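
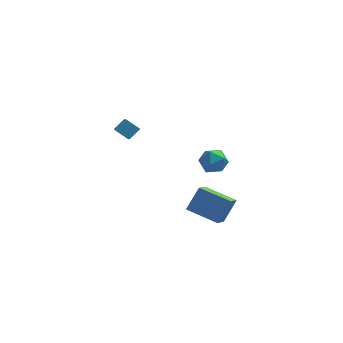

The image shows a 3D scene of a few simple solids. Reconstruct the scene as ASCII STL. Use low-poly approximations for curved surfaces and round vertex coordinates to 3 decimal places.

solid 
facet normal 0.389 0.074 0.918
outer loop
vertex 1.449 2.188 0.006
vertex 0.857 1.501 0.312
vertex 1.719 1.271 -0.035
endloop
endfacet
facet normal 0.875 0.239 0.421
outer loop
vertex 1.449 2.188 0.006
vertex 1.719 1.271 -0.035
vertex 1.91 1.859 -0.765
endloop
endfacet
facet normal 0.621 0.783 0.037
outer loop
vertex 1.449 2.188 0.006
vertex 1.91 1.859 -0.765
vertex 1.167 2.453 -0.869
endloop
endfacet
facet normal -0.023 0.955 0.296
outer loop
vertex 1.449 2.188 0.006
vertex 1.167 2.453 -0.869
vertex 0.516 2.231 -0.204
endloop
endfacet
facet normal -0.165 0.517 0.840
outer loop
vertex 1.449 2.188 0.006
vertex 0.516 2.231 -0.204
vertex 0.857 1.501 0.312
endloop
endfacet
facet normal 0.946 -0.323 -0.013
outer loop
vertex 1.91 1.859 -0.765
vertex 1.719 1.271 -0.035
vertex 1.604 0.969 -0.936
endloop
endfacet
facet normal 0.161 -0.591 0.791
outer loop
vertex 1.719 1.271 -0.035
vertex 0.857 1.501 0.312
vertex 0.953 0.747 -0.271
endloop
endfacet
facet normal -0.737 0.126 0.665
outer loop
vertex 0.857 1.501 0.312
vertex 0.516 2.231 -0.204
vertex 0.21 1.341 -0.375
endloop
endfacet
facet normal -0.505 0.836 -0.216
outer loop
vertex 0.516 2.231 -0.204
vertex 1.167 2.453 -0.869
vertex 0.401 1.929 -1.105
endloop
endfacet
facet normal 0.535 0.558 -0.634
outer loop
vertex 1.167 2.453 -0.869
vertex 1.91 1.859 -0.765
vertex 1.263 1.699 -1.452
endloop
endfacet
facet normal 0.023 -0.955 -0.296
outer loop
vertex 0.671 1.012 -1.146
vertex 1.604 0.969 -0.936
vertex 0.953 0.747 -0.271
endloop
endfacet
facet normal -0.621 -0.783 -0.037
outer loop
vertex 0.671 1.012 -1.146
vertex 0.953 0.747 -0.271
vertex 0.21 1.341 -0.375
endloop
endfacet
facet normal -0.875 -0.239 -0.421
outer loop
vertex 0.671 1.012 -1.146
vertex 0.21 1.341 -0.375
vertex 0.401 1.929 -1.105
endloop
endfacet
facet normal -0.389 -0.074 -0.918
outer loop
vertex 0.671 1.012 -1.146
vertex 0.401 1.929 -1.105
vertex 1.263 1.699 -1.452
endloop
endfacet
facet normal 0.165 -0.517 -0.840
outer loop
vertex 0.671 1.012 -1.146
vertex 1.263 1.699 -1.452
vertex 1.604 0.969 -0.936
endloop
endfacet
facet normal 0.505 -0.836 0.216
outer loop
vertex 0.953 0.747 -0.271
vertex 1.604 0.969 -0.936
vertex 1.719 1.271 -0.035
endloop
endfacet
facet normal -0.535 -0.558 0.634
outer loop
vertex 0.21 1.341 -0.375
vertex 0.953 0.747 -0.271
vertex 0.857 1.501 0.312
endloop
endfacet
facet normal -0.946 0.323 0.013
outer loop
vertex 0.401 1.929 -1.105
vertex 0.21 1.341 -0.375
vertex 0.516 2.231 -0.204
endloop
endfacet
facet normal -0.161 0.591 -0.791
outer loop
vertex 1.263 1.699 -1.452
vertex 0.401 1.929 -1.105
vertex 1.167 2.453 -0.869
endloop
endfacet
facet normal 0.737 -0.126 -0.665
outer loop
vertex 1.604 0.969 -0.936
vertex 1.263 1.699 -1.452
vertex 1.91 1.859 -0.765
endloop
endfacet
facet normal -0.393 -0.475 -0.787
outer loop
vertex 1.512 -0.771 -4.167
vertex -0.35 -0.084 -3.653
vertex 1.767 0.661 -5.158
endloop
endfacet
facet normal 0.908 -0.335 -0.250
outer loop
vertex 2.43 1.464 -3.827
vertex 1.512 -0.771 -4.167
vertex 1.767 0.661 -5.158
endloop
endfacet
facet normal -0.393 -0.475 -0.787
outer loop
vertex 1.767 0.661 -5.158
vertex -0.35 -0.084 -3.653
vertex -0.095 1.348 -4.644
endloop
endfacet
facet normal 0.145 0.814 -0.563
outer loop
vertex -0.095 1.348 -4.644
vertex 2.43 1.464 -3.827
vertex 1.767 0.661 -5.158
endloop
endfacet
facet normal -0.145 -0.814 0.563
outer loop
vertex 1.512 -0.771 -4.167
vertex 0.313 0.719 -2.322
vertex -0.35 -0.084 -3.653
endloop
endfacet
facet normal 0.908 -0.335 -0.250
outer loop
vertex 2.175 0.032 -2.836
vertex 1.512 -0.771 -4.167
vertex 2.43 1.464 -3.827
endloop
endfacet
facet normal -0.145 -0.814 0.563
outer loop
vertex 2.175 0.032 -2.836
vertex 0.313 0.719 -2.322
vertex 1.512 -0.771 -4.167
endloop
endfacet
facet normal -0.908 0.335 0.250
outer loop
vertex -0.35 -0.084 -3.653
vertex 0.313 0.719 -2.322
vertex -0.095 1.348 -4.644
endloop
endfacet
facet normal 0.145 0.814 -0.563
outer loop
vertex 0.568 2.151 -3.313
vertex 2.43 1.464 -3.827
vertex -0.095 1.348 -4.644
endloop
endfacet
facet normal -0.908 0.335 0.250
outer loop
vertex -0.095 1.348 -4.644
vertex 0.313 0.719 -2.322
vertex 0.568 2.151 -3.313
endloop
endfacet
facet normal 0.393 0.475 0.787
outer loop
vertex 0.568 2.151 -3.313
vertex 2.175 0.032 -2.836
vertex 2.43 1.464 -3.827
endloop
endfacet
facet normal 0.393 0.475 0.787
outer loop
vertex 0.313 0.719 -2.322
vertex 2.175 0.032 -2.836
vertex 0.568 2.151 -3.313
endloop
endfacet
facet normal -0.580 -0.564 -0.587
outer loop
vertex -3.34 -1.585 3.277
vertex -4.183 -1.334 3.869
vertex -3.554 -0.627 2.568
endloop
endfacet
facet normal 0.795 -0.236 -0.559
outer loop
vertex -3.037 -0.126 3.091
vertex -3.34 -1.585 3.277
vertex -3.554 -0.627 2.568
endloop
endfacet
facet normal -0.580 -0.564 -0.587
outer loop
vertex -3.554 -0.627 2.568
vertex -4.183 -1.334 3.869
vertex -4.396 -0.377 3.16
endloop
endfacet
facet normal -0.176 0.792 -0.585
outer loop
vertex -4.396 -0.377 3.16
vertex -3.037 -0.126 3.091
vertex -3.554 -0.627 2.568
endloop
endfacet
facet normal 0.175 -0.792 0.585
outer loop
vertex -3.34 -1.585 3.277
vertex -3.666 -0.833 4.392
vertex -4.183 -1.334 3.869
endloop
endfacet
facet normal 0.795 -0.236 -0.558
outer loop
vertex -2.824 -1.083 3.8
vertex -3.34 -1.585 3.277
vertex -3.037 -0.126 3.091
endloop
endfacet
facet normal 0.177 -0.791 0.585
outer loop
vertex -2.824 -1.083 3.8
vertex -3.666 -0.833 4.392
vertex -3.34 -1.585 3.277
endloop
endfacet
facet normal -0.795 0.237 0.559
outer loop
vertex -4.183 -1.334 3.869
vertex -3.666 -0.833 4.392
vertex -4.396 -0.377 3.16
endloop
endfacet
facet normal -0.176 0.791 -0.586
outer loop
vertex -3.88 0.125 3.683
vertex -3.037 -0.126 3.091
vertex -4.396 -0.377 3.16
endloop
endfacet
facet normal -0.795 0.236 0.558
outer loop
vertex -4.396 -0.377 3.16
vertex -3.666 -0.833 4.392
vertex -3.88 0.125 3.683
endloop
endfacet
facet normal 0.580 0.564 0.587
outer loop
vertex -3.88 0.125 3.683
vertex -2.824 -1.083 3.8
vertex -3.037 -0.126 3.091
endloop
endfacet
facet normal 0.580 0.564 0.587
outer loop
vertex -3.666 -0.833 4.392
vertex -2.824 -1.083 3.8
vertex -3.88 0.125 3.683
endloop
endfacet

endsolid


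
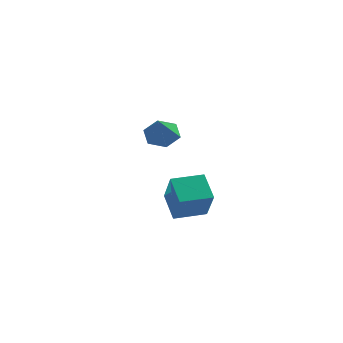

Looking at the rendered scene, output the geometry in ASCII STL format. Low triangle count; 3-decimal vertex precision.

solid 
facet normal -0.551 0.574 0.606
outer loop
vertex -0.529 -4.049 2.653
vertex 0.799 -2.867 2.74
vertex -1.346 -3.005 0.923
endloop
endfacet
facet normal -0.746 -0.664 -0.048
outer loop
vertex -0.399 -3.993 -0.12
vertex -0.529 -4.049 2.653
vertex -1.346 -3.005 0.923
endloop
endfacet
facet normal -0.550 0.575 0.606
outer loop
vertex -1.346 -3.005 0.923
vertex 0.799 -2.867 2.74
vertex -0.017 -1.823 1.009
endloop
endfacet
facet normal -0.375 0.479 -0.794
outer loop
vertex -0.017 -1.823 1.009
vertex -0.399 -3.993 -0.12
vertex -1.346 -3.005 0.923
endloop
endfacet
facet normal 0.374 -0.479 0.794
outer loop
vertex -0.529 -4.049 2.653
vertex 1.746 -3.855 1.697
vertex 0.799 -2.867 2.74
endloop
endfacet
facet normal -0.746 -0.664 -0.048
outer loop
vertex 0.417 -5.037 1.611
vertex -0.529 -4.049 2.653
vertex -0.399 -3.993 -0.12
endloop
endfacet
facet normal 0.374 -0.479 0.794
outer loop
vertex 0.417 -5.037 1.611
vertex 1.746 -3.855 1.697
vertex -0.529 -4.049 2.653
endloop
endfacet
facet normal 0.746 0.664 0.049
outer loop
vertex 0.799 -2.867 2.74
vertex 1.746 -3.855 1.697
vertex -0.017 -1.823 1.009
endloop
endfacet
facet normal -0.374 0.479 -0.794
outer loop
vertex 0.929 -2.811 -0.033
vertex -0.399 -3.993 -0.12
vertex -0.017 -1.823 1.009
endloop
endfacet
facet normal 0.746 0.664 0.048
outer loop
vertex -0.017 -1.823 1.009
vertex 1.746 -3.855 1.697
vertex 0.929 -2.811 -0.033
endloop
endfacet
facet normal 0.551 -0.574 -0.606
outer loop
vertex 0.929 -2.811 -0.033
vertex 0.417 -5.037 1.611
vertex -0.399 -3.993 -0.12
endloop
endfacet
facet normal 0.550 -0.574 -0.606
outer loop
vertex 1.746 -3.855 1.697
vertex 0.417 -5.037 1.611
vertex 0.929 -2.811 -0.033
endloop
endfacet
facet normal -0.224 0.672 -0.706
outer loop
vertex -3.624 2.33 2.084
vertex -4.144 2.902 2.794
vertex -3.121 3.072 2.631
endloop
endfacet
facet normal 0.865 -0.480 -0.145
outer loop
vertex -3.624 2.33 2.084
vertex -3.121 3.072 2.631
vertex -3.696 1.558 4.206
endloop
endfacet
facet normal -0.224 0.672 -0.706
outer loop
vertex -3.121 3.072 2.631
vertex -4.144 2.902 2.794
vertex -3.641 3.644 3.341
endloop
endfacet
facet normal 0.857 0.178 0.484
outer loop
vertex -3.121 3.072 2.631
vertex -3.641 3.644 3.341
vertex -3.696 1.558 4.206
endloop
endfacet
facet normal -0.225 0.672 -0.705
outer loop
vertex -3.641 3.644 3.341
vertex -4.144 2.902 2.794
vertex -4.665 3.474 3.505
endloop
endfacet
facet normal 0.084 0.380 0.921
outer loop
vertex -3.641 3.644 3.341
vertex -4.665 3.474 3.505
vertex -3.696 1.558 4.206
endloop
endfacet
facet normal -0.225 0.672 -0.705
outer loop
vertex -4.665 3.474 3.505
vertex -4.144 2.902 2.794
vertex -5.168 2.732 2.958
endloop
endfacet
facet normal -0.680 -0.077 0.729
outer loop
vertex -4.665 3.474 3.505
vertex -5.168 2.732 2.958
vertex -3.696 1.558 4.206
endloop
endfacet
facet normal -0.225 0.672 -0.706
outer loop
vertex -5.168 2.732 2.958
vertex -4.144 2.902 2.794
vertex -4.647 2.16 2.248
endloop
endfacet
facet normal -0.671 -0.735 0.100
outer loop
vertex -5.168 2.732 2.958
vertex -4.647 2.16 2.248
vertex -3.696 1.558 4.206
endloop
endfacet
facet normal -0.225 0.672 -0.706
outer loop
vertex -4.647 2.16 2.248
vertex -4.144 2.902 2.794
vertex -3.624 2.33 2.084
endloop
endfacet
facet normal 0.102 -0.936 -0.337
outer loop
vertex -4.647 2.16 2.248
vertex -3.624 2.33 2.084
vertex -3.696 1.558 4.206
endloop
endfacet

endsolid


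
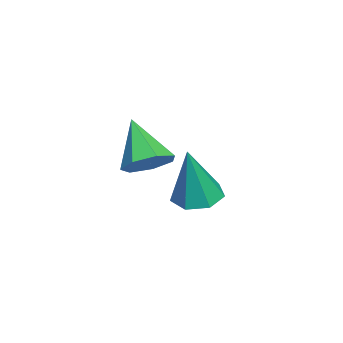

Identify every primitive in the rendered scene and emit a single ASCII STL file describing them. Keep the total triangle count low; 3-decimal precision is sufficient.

solid 
facet normal 0.577 0.381 -0.723
outer loop
vertex 3.431 2.071 3.548
vertex 2.932 1.751 2.981
vertex 2.894 2.488 3.339
endloop
endfacet
facet normal 0.062 0.510 0.858
outer loop
vertex 3.431 2.071 3.548
vertex 2.894 2.488 3.339
vertex 1.928 1.089 4.239
endloop
endfacet
facet normal 0.576 0.381 -0.723
outer loop
vertex 2.894 2.488 3.339
vertex 2.932 1.751 2.981
vertex 2.385 2.351 2.861
endloop
endfacet
facet normal -0.589 0.684 0.431
outer loop
vertex 2.894 2.488 3.339
vertex 2.385 2.351 2.861
vertex 1.928 1.089 4.239
endloop
endfacet
facet normal 0.577 0.381 -0.723
outer loop
vertex 2.385 2.351 2.861
vertex 2.932 1.751 2.981
vertex 2.288 1.762 2.473
endloop
endfacet
facet normal -0.967 0.231 -0.109
outer loop
vertex 2.385 2.351 2.861
vertex 2.288 1.762 2.473
vertex 1.928 1.089 4.239
endloop
endfacet
facet normal 0.577 0.381 -0.723
outer loop
vertex 2.288 1.762 2.473
vertex 2.932 1.751 2.981
vertex 2.676 1.165 2.468
endloop
endfacet
facet normal -0.786 -0.508 -0.354
outer loop
vertex 2.288 1.762 2.473
vertex 2.676 1.165 2.468
vertex 1.928 1.089 4.239
endloop
endfacet
facet normal 0.577 0.381 -0.723
outer loop
vertex 2.676 1.165 2.468
vertex 2.932 1.751 2.981
vertex 3.256 1.01 2.849
endloop
endfacet
facet normal -0.183 -0.976 -0.119
outer loop
vertex 2.676 1.165 2.468
vertex 3.256 1.01 2.849
vertex 1.928 1.089 4.239
endloop
endfacet
facet normal 0.577 0.381 -0.722
outer loop
vertex 3.256 1.01 2.849
vertex 2.932 1.751 2.981
vertex 3.592 1.413 3.33
endloop
endfacet
facet normal 0.388 -0.822 0.417
outer loop
vertex 3.256 1.01 2.849
vertex 3.592 1.413 3.33
vertex 1.928 1.089 4.239
endloop
endfacet
facet normal 0.577 0.381 -0.723
outer loop
vertex 3.592 1.413 3.33
vertex 2.932 1.751 2.981
vertex 3.431 2.071 3.548
endloop
endfacet
facet normal 0.497 -0.161 0.853
outer loop
vertex 3.592 1.413 3.33
vertex 3.431 2.071 3.548
vertex 1.928 1.089 4.239
endloop
endfacet
facet normal -0.270 0.101 -0.958
outer loop
vertex 0.327 2.389 -0.138
vertex -0.447 2.642 0.107
vertex 0.244 3.115 -0.038
endloop
endfacet
facet normal 0.992 0.103 0.075
outer loop
vertex 0.327 2.389 -0.138
vertex 0.244 3.115 -0.038
vertex 0.147 2.418 2.213
endloop
endfacet
facet normal -0.270 0.101 -0.958
outer loop
vertex 0.244 3.115 -0.038
vertex -0.447 2.642 0.107
vertex -0.359 3.485 0.171
endloop
endfacet
facet normal 0.569 0.778 0.265
outer loop
vertex 0.244 3.115 -0.038
vertex -0.359 3.485 0.171
vertex 0.147 2.418 2.213
endloop
endfacet
facet normal -0.271 0.101 -0.957
outer loop
vertex -0.359 3.485 0.171
vertex -0.447 2.642 0.107
vertex -1.028 3.219 0.332
endloop
endfacet
facet normal -0.216 0.842 0.494
outer loop
vertex -0.359 3.485 0.171
vertex -1.028 3.219 0.332
vertex 0.147 2.418 2.213
endloop
endfacet
facet normal -0.270 0.102 -0.958
outer loop
vertex -1.028 3.219 0.332
vertex -0.447 2.642 0.107
vertex -1.26 2.519 0.323
endloop
endfacet
facet normal -0.771 0.248 0.587
outer loop
vertex -1.028 3.219 0.332
vertex -1.26 2.519 0.323
vertex 0.147 2.418 2.213
endloop
endfacet
facet normal -0.270 0.102 -0.958
outer loop
vertex -1.26 2.519 0.323
vertex -0.447 2.642 0.107
vertex -0.879 1.911 0.151
endloop
endfacet
facet normal -0.679 -0.560 0.475
outer loop
vertex -1.26 2.519 0.323
vertex -0.879 1.911 0.151
vertex 0.147 2.418 2.213
endloop
endfacet
facet normal -0.269 0.102 -0.958
outer loop
vertex -0.879 1.911 0.151
vertex -0.447 2.642 0.107
vertex -0.172 1.853 -0.054
endloop
endfacet
facet normal -0.009 -0.970 0.243
outer loop
vertex -0.879 1.911 0.151
vertex -0.172 1.853 -0.054
vertex 0.147 2.418 2.213
endloop
endfacet
facet normal -0.270 0.101 -0.958
outer loop
vertex -0.172 1.853 -0.054
vertex -0.447 2.642 0.107
vertex 0.327 2.389 -0.138
endloop
endfacet
facet normal 0.735 -0.675 0.065
outer loop
vertex -0.172 1.853 -0.054
vertex 0.327 2.389 -0.138
vertex 0.147 2.418 2.213
endloop
endfacet

endsolid


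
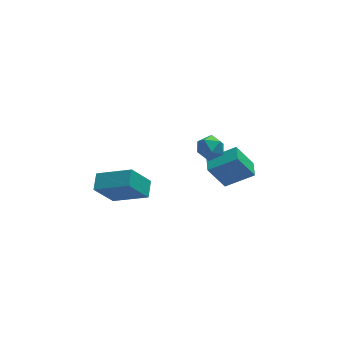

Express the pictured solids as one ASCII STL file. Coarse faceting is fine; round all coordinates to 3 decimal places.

solid 
facet normal -0.854 0.193 0.482
outer loop
vertex 2.234 -1.188 2.519
vertex 2.589 -0.954 3.054
vertex 2.404 -0.527 2.555
endloop
endfacet
facet normal -0.941 0.254 -0.223
outer loop
vertex 2.234 -1.188 2.519
vertex 2.404 -0.527 2.555
vertex 2.454 -0.862 1.961
endloop
endfacet
facet normal -0.768 -0.372 -0.520
outer loop
vertex 2.234 -1.188 2.519
vertex 2.454 -0.862 1.961
vertex 2.671 -1.496 2.094
endloop
endfacet
facet normal -0.575 -0.818 0.002
outer loop
vertex 2.234 -1.188 2.519
vertex 2.671 -1.496 2.094
vertex 2.754 -1.553 2.77
endloop
endfacet
facet normal -0.628 -0.468 0.622
outer loop
vertex 2.234 -1.188 2.519
vertex 2.754 -1.553 2.77
vertex 2.589 -0.954 3.054
endloop
endfacet
facet normal -0.482 0.745 -0.461
outer loop
vertex 2.454 -0.862 1.961
vertex 2.404 -0.527 2.555
vertex 2.946 -0.427 2.15
endloop
endfacet
facet normal -0.340 0.649 0.681
outer loop
vertex 2.404 -0.527 2.555
vertex 2.589 -0.954 3.054
vertex 3.029 -0.484 2.826
endloop
endfacet
facet normal 0.026 -0.423 0.906
outer loop
vertex 2.589 -0.954 3.054
vertex 2.754 -1.553 2.77
vertex 3.246 -1.118 2.959
endloop
endfacet
facet normal 0.110 -0.989 -0.097
outer loop
vertex 2.754 -1.553 2.77
vertex 2.671 -1.496 2.094
vertex 3.296 -1.453 2.365
endloop
endfacet
facet normal -0.203 -0.267 -0.942
outer loop
vertex 2.671 -1.496 2.094
vertex 2.454 -0.862 1.961
vertex 3.111 -1.026 1.866
endloop
endfacet
facet normal 0.575 0.818 -0.002
outer loop
vertex 3.466 -0.792 2.401
vertex 2.946 -0.427 2.15
vertex 3.029 -0.484 2.826
endloop
endfacet
facet normal 0.768 0.372 0.520
outer loop
vertex 3.466 -0.792 2.401
vertex 3.029 -0.484 2.826
vertex 3.246 -1.118 2.959
endloop
endfacet
facet normal 0.941 -0.254 0.223
outer loop
vertex 3.466 -0.792 2.401
vertex 3.246 -1.118 2.959
vertex 3.296 -1.453 2.365
endloop
endfacet
facet normal 0.854 -0.193 -0.482
outer loop
vertex 3.466 -0.792 2.401
vertex 3.296 -1.453 2.365
vertex 3.111 -1.026 1.866
endloop
endfacet
facet normal 0.628 0.468 -0.622
outer loop
vertex 3.466 -0.792 2.401
vertex 3.111 -1.026 1.866
vertex 2.946 -0.427 2.15
endloop
endfacet
facet normal -0.110 0.989 0.097
outer loop
vertex 3.029 -0.484 2.826
vertex 2.946 -0.427 2.15
vertex 2.404 -0.527 2.555
endloop
endfacet
facet normal 0.203 0.267 0.942
outer loop
vertex 3.246 -1.118 2.959
vertex 3.029 -0.484 2.826
vertex 2.589 -0.954 3.054
endloop
endfacet
facet normal 0.482 -0.745 0.461
outer loop
vertex 3.296 -1.453 2.365
vertex 3.246 -1.118 2.959
vertex 2.754 -1.553 2.77
endloop
endfacet
facet normal 0.340 -0.649 -0.681
outer loop
vertex 3.111 -1.026 1.866
vertex 3.296 -1.453 2.365
vertex 2.671 -1.496 2.094
endloop
endfacet
facet normal -0.026 0.423 -0.906
outer loop
vertex 2.946 -0.427 2.15
vertex 3.111 -1.026 1.866
vertex 2.454 -0.862 1.961
endloop
endfacet
facet normal -0.515 0.092 0.853
outer loop
vertex 4.155 -0.612 0.966
vertex 4.305 0.184 0.971
vertex 2.899 -0.37 0.182
endloop
endfacet
facet normal -0.185 -0.983 -0.007
outer loop
vertex 3.655 -0.504 -1.071
vertex 4.155 -0.612 0.966
vertex 2.899 -0.37 0.182
endloop
endfacet
facet normal -0.514 0.090 0.853
outer loop
vertex 2.899 -0.37 0.182
vertex 4.305 0.184 0.971
vertex 3.049 0.426 0.188
endloop
endfacet
facet normal -0.837 0.162 -0.522
outer loop
vertex 3.049 0.426 0.188
vertex 3.655 -0.504 -1.071
vertex 2.899 -0.37 0.182
endloop
endfacet
facet normal 0.837 -0.161 0.522
outer loop
vertex 4.155 -0.612 0.966
vertex 5.061 0.05 -0.282
vertex 4.305 0.184 0.971
endloop
endfacet
facet normal -0.185 -0.983 -0.007
outer loop
vertex 4.911 -0.746 -0.288
vertex 4.155 -0.612 0.966
vertex 3.655 -0.504 -1.071
endloop
endfacet
facet normal 0.837 -0.162 0.522
outer loop
vertex 4.911 -0.746 -0.288
vertex 5.061 0.05 -0.282
vertex 4.155 -0.612 0.966
endloop
endfacet
facet normal 0.185 0.983 0.007
outer loop
vertex 4.305 0.184 0.971
vertex 5.061 0.05 -0.282
vertex 3.049 0.426 0.188
endloop
endfacet
facet normal -0.838 0.161 -0.522
outer loop
vertex 3.805 0.292 -1.066
vertex 3.655 -0.504 -1.071
vertex 3.049 0.426 0.188
endloop
endfacet
facet normal 0.185 0.983 0.007
outer loop
vertex 3.049 0.426 0.188
vertex 5.061 0.05 -0.282
vertex 3.805 0.292 -1.066
endloop
endfacet
facet normal 0.514 -0.092 -0.853
outer loop
vertex 3.805 0.292 -1.066
vertex 4.911 -0.746 -0.288
vertex 3.655 -0.504 -1.071
endloop
endfacet
facet normal 0.515 -0.091 -0.853
outer loop
vertex 5.061 0.05 -0.282
vertex 4.911 -0.746 -0.288
vertex 3.805 0.292 -1.066
endloop
endfacet
facet normal -0.558 -0.125 0.820
outer loop
vertex -0.428 -0.424 1.093
vertex -1.817 0.398 0.274
vertex -0.703 -1.191 0.789
endloop
endfacet
facet normal 0.767 -0.455 0.453
outer loop
vertex 0.157 -0.998 -0.474
vertex -0.428 -0.424 1.093
vertex -0.703 -1.191 0.789
endloop
endfacet
facet normal -0.558 -0.125 0.820
outer loop
vertex -0.703 -1.191 0.789
vertex -1.817 0.398 0.274
vertex -2.092 -0.369 -0.03
endloop
endfacet
facet normal -0.316 -0.882 -0.350
outer loop
vertex -2.092 -0.369 -0.03
vertex 0.157 -0.998 -0.474
vertex -0.703 -1.191 0.789
endloop
endfacet
facet normal 0.316 0.882 0.350
outer loop
vertex -0.428 -0.424 1.093
vertex -0.957 0.591 -0.989
vertex -1.817 0.398 0.274
endloop
endfacet
facet normal 0.767 -0.455 0.453
outer loop
vertex 0.432 -0.231 -0.17
vertex -0.428 -0.424 1.093
vertex 0.157 -0.998 -0.474
endloop
endfacet
facet normal 0.316 0.882 0.350
outer loop
vertex 0.432 -0.231 -0.17
vertex -0.957 0.591 -0.989
vertex -0.428 -0.424 1.093
endloop
endfacet
facet normal -0.767 0.455 -0.453
outer loop
vertex -1.817 0.398 0.274
vertex -0.957 0.591 -0.989
vertex -2.092 -0.369 -0.03
endloop
endfacet
facet normal -0.316 -0.882 -0.350
outer loop
vertex -1.232 -0.176 -1.293
vertex 0.157 -0.998 -0.474
vertex -2.092 -0.369 -0.03
endloop
endfacet
facet normal -0.767 0.455 -0.453
outer loop
vertex -2.092 -0.369 -0.03
vertex -0.957 0.591 -0.989
vertex -1.232 -0.176 -1.293
endloop
endfacet
facet normal 0.558 0.125 -0.820
outer loop
vertex -1.232 -0.176 -1.293
vertex 0.432 -0.231 -0.17
vertex 0.157 -0.998 -0.474
endloop
endfacet
facet normal 0.558 0.125 -0.820
outer loop
vertex -0.957 0.591 -0.989
vertex 0.432 -0.231 -0.17
vertex -1.232 -0.176 -1.293
endloop
endfacet

endsolid


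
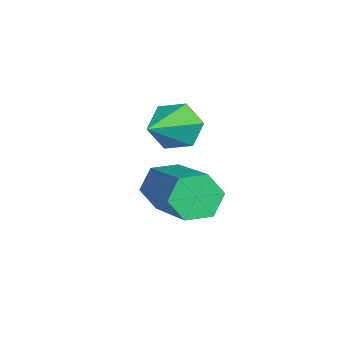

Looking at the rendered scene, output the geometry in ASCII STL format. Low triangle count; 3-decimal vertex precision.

solid 
facet normal -0.895 -0.061 -0.442
outer loop
vertex -1.629 -3.155 -4.401
vertex -1.906 -2.806 -3.888
vertex -1.661 -2.476 -4.43
endloop
endfacet
facet normal 0.444 -0.017 -0.896
outer loop
vertex -1.629 -3.155 -4.401
vertex -1.661 -2.476 -4.43
vertex 0.304 -3.024 -3.445
endloop
endfacet
facet normal 0.444 -0.017 -0.896
outer loop
vertex 0.304 -3.024 -3.445
vertex -1.661 -2.476 -4.43
vertex 0.272 -2.345 -3.474
endloop
endfacet
facet normal 0.894 0.061 0.443
outer loop
vertex 0.304 -3.024 -3.445
vertex 0.272 -2.345 -3.474
vertex 0.026 -2.674 -2.932
endloop
endfacet
facet normal -0.895 -0.061 -0.442
outer loop
vertex -1.661 -2.476 -4.43
vertex -1.906 -2.806 -3.888
vertex -1.938 -2.127 -3.917
endloop
endfacet
facet normal 0.181 0.856 -0.484
outer loop
vertex -1.661 -2.476 -4.43
vertex -1.938 -2.127 -3.917
vertex 0.272 -2.345 -3.474
endloop
endfacet
facet normal 0.181 0.856 -0.484
outer loop
vertex 0.272 -2.345 -3.474
vertex -1.938 -2.127 -3.917
vertex -0.005 -1.996 -2.961
endloop
endfacet
facet normal 0.895 0.060 0.442
outer loop
vertex 0.272 -2.345 -3.474
vertex -0.005 -1.996 -2.961
vertex 0.026 -2.674 -2.932
endloop
endfacet
facet normal -0.894 -0.061 -0.443
outer loop
vertex -1.938 -2.127 -3.917
vertex -1.906 -2.806 -3.888
vertex -2.184 -2.456 -3.375
endloop
endfacet
facet normal -0.262 0.873 0.411
outer loop
vertex -1.938 -2.127 -3.917
vertex -2.184 -2.456 -3.375
vertex -0.005 -1.996 -2.961
endloop
endfacet
facet normal -0.262 0.873 0.411
outer loop
vertex -0.005 -1.996 -2.961
vertex -2.184 -2.456 -3.375
vertex -0.251 -2.325 -2.419
endloop
endfacet
facet normal 0.895 0.060 0.442
outer loop
vertex -0.005 -1.996 -2.961
vertex -0.251 -2.325 -2.419
vertex 0.026 -2.674 -2.932
endloop
endfacet
facet normal -0.894 -0.061 -0.443
outer loop
vertex -2.184 -2.456 -3.375
vertex -1.906 -2.806 -3.888
vertex -2.152 -3.135 -3.346
endloop
endfacet
facet normal -0.444 0.017 0.896
outer loop
vertex -2.184 -2.456 -3.375
vertex -2.152 -3.135 -3.346
vertex -0.251 -2.325 -2.419
endloop
endfacet
facet normal -0.444 0.017 0.896
outer loop
vertex -0.251 -2.325 -2.419
vertex -2.152 -3.135 -3.346
vertex -0.219 -3.004 -2.39
endloop
endfacet
facet normal 0.895 0.061 0.442
outer loop
vertex -0.251 -2.325 -2.419
vertex -0.219 -3.004 -2.39
vertex 0.026 -2.674 -2.932
endloop
endfacet
facet normal -0.895 -0.060 -0.442
outer loop
vertex -2.152 -3.135 -3.346
vertex -1.906 -2.806 -3.888
vertex -1.875 -3.484 -3.859
endloop
endfacet
facet normal -0.181 -0.856 0.484
outer loop
vertex -2.152 -3.135 -3.346
vertex -1.875 -3.484 -3.859
vertex -0.219 -3.004 -2.39
endloop
endfacet
facet normal -0.181 -0.856 0.484
outer loop
vertex -0.219 -3.004 -2.39
vertex -1.875 -3.484 -3.859
vertex 0.058 -3.353 -2.903
endloop
endfacet
facet normal 0.895 0.061 0.442
outer loop
vertex -0.219 -3.004 -2.39
vertex 0.058 -3.353 -2.903
vertex 0.026 -2.674 -2.932
endloop
endfacet
facet normal -0.895 -0.060 -0.442
outer loop
vertex -1.875 -3.484 -3.859
vertex -1.906 -2.806 -3.888
vertex -1.629 -3.155 -4.401
endloop
endfacet
facet normal 0.262 -0.873 -0.411
outer loop
vertex -1.875 -3.484 -3.859
vertex -1.629 -3.155 -4.401
vertex 0.058 -3.353 -2.903
endloop
endfacet
facet normal 0.262 -0.873 -0.411
outer loop
vertex 0.058 -3.353 -2.903
vertex -1.629 -3.155 -4.401
vertex 0.304 -3.024 -3.445
endloop
endfacet
facet normal 0.894 0.061 0.443
outer loop
vertex 0.058 -3.353 -2.903
vertex 0.304 -3.024 -3.445
vertex 0.026 -2.674 -2.932
endloop
endfacet
facet normal -0.699 0.518 -0.493
outer loop
vertex -1.156 -2.406 -2.045
vertex -1.644 -2.682 -1.643
vertex -1.337 -2.092 -1.458
endloop
endfacet
facet normal 0.834 0.550 -0.037
outer loop
vertex -1.156 -2.406 -2.045
vertex -1.337 -2.092 -1.458
vertex -0.216 -3.738 -0.637
endloop
endfacet
facet normal -0.699 0.518 -0.492
outer loop
vertex -1.337 -2.092 -1.458
vertex -1.644 -2.682 -1.643
vertex -1.825 -2.368 -1.055
endloop
endfacet
facet normal 0.297 0.581 0.758
outer loop
vertex -1.337 -2.092 -1.458
vertex -1.825 -2.368 -1.055
vertex -0.216 -3.738 -0.637
endloop
endfacet
facet normal -0.700 0.517 -0.492
outer loop
vertex -1.825 -2.368 -1.055
vertex -1.644 -2.682 -1.643
vertex -2.131 -2.958 -1.24
endloop
endfacet
facet normal -0.341 -0.116 0.933
outer loop
vertex -1.825 -2.368 -1.055
vertex -2.131 -2.958 -1.24
vertex -0.216 -3.738 -0.637
endloop
endfacet
facet normal -0.700 0.517 -0.492
outer loop
vertex -2.131 -2.958 -1.24
vertex -1.644 -2.682 -1.643
vertex -1.95 -3.272 -1.827
endloop
endfacet
facet normal -0.441 -0.841 0.314
outer loop
vertex -2.131 -2.958 -1.24
vertex -1.95 -3.272 -1.827
vertex -0.216 -3.738 -0.637
endloop
endfacet
facet normal -0.700 0.517 -0.493
outer loop
vertex -1.95 -3.272 -1.827
vertex -1.644 -2.682 -1.643
vertex -1.462 -2.996 -2.23
endloop
endfacet
facet normal 0.096 -0.872 -0.481
outer loop
vertex -1.95 -3.272 -1.827
vertex -1.462 -2.996 -2.23
vertex -0.216 -3.738 -0.637
endloop
endfacet
facet normal -0.699 0.517 -0.494
outer loop
vertex -1.462 -2.996 -2.23
vertex -1.644 -2.682 -1.643
vertex -1.156 -2.406 -2.045
endloop
endfacet
facet normal 0.734 -0.175 -0.656
outer loop
vertex -1.462 -2.996 -2.23
vertex -1.156 -2.406 -2.045
vertex -0.216 -3.738 -0.637
endloop
endfacet

endsolid


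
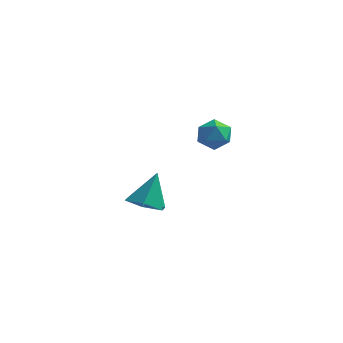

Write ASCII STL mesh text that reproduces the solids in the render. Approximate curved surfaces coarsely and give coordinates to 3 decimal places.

solid 
facet normal -0.145 -0.456 -0.878
outer loop
vertex -2.811 2.159 -4.679
vertex -3.516 1.623 -4.284
vertex -3.728 2.477 -4.693
endloop
endfacet
facet normal 0.328 0.943 -0.049
outer loop
vertex -2.811 2.159 -4.679
vertex -3.728 2.477 -4.693
vertex -3.264 2.417 -2.756
endloop
endfacet
facet normal -0.146 -0.457 -0.878
outer loop
vertex -3.728 2.477 -4.693
vertex -3.516 1.623 -4.284
vertex -4.433 1.941 -4.297
endloop
endfacet
facet normal -0.541 0.826 0.155
outer loop
vertex -3.728 2.477 -4.693
vertex -4.433 1.941 -4.297
vertex -3.264 2.417 -2.756
endloop
endfacet
facet normal -0.146 -0.456 -0.878
outer loop
vertex -4.433 1.941 -4.297
vertex -3.516 1.623 -4.284
vertex -4.222 1.087 -3.888
endloop
endfacet
facet normal -0.806 0.082 0.586
outer loop
vertex -4.433 1.941 -4.297
vertex -4.222 1.087 -3.888
vertex -3.264 2.417 -2.756
endloop
endfacet
facet normal -0.146 -0.456 -0.878
outer loop
vertex -4.222 1.087 -3.888
vertex -3.516 1.623 -4.284
vertex -3.305 0.769 -3.875
endloop
endfacet
facet normal -0.201 -0.547 0.813
outer loop
vertex -4.222 1.087 -3.888
vertex -3.305 0.769 -3.875
vertex -3.264 2.417 -2.756
endloop
endfacet
facet normal -0.145 -0.456 -0.878
outer loop
vertex -3.305 0.769 -3.875
vertex -3.516 1.623 -4.284
vertex -2.6 1.305 -4.27
endloop
endfacet
facet normal 0.667 -0.430 0.608
outer loop
vertex -3.305 0.769 -3.875
vertex -2.6 1.305 -4.27
vertex -3.264 2.417 -2.756
endloop
endfacet
facet normal -0.145 -0.456 -0.878
outer loop
vertex -2.6 1.305 -4.27
vertex -3.516 1.623 -4.284
vertex -2.811 2.159 -4.679
endloop
endfacet
facet normal 0.932 0.315 0.177
outer loop
vertex -2.6 1.305 -4.27
vertex -2.811 2.159 -4.679
vertex -3.264 2.417 -2.756
endloop
endfacet
facet normal -0.996 -0.080 0.027
outer loop
vertex -0.628 0.784 1.529
vertex -0.578 0.048 1.197
vertex -0.563 0.131 2.002
endloop
endfacet
facet normal -0.760 0.330 0.560
outer loop
vertex -0.628 0.784 1.529
vertex -0.563 0.131 2.002
vertex -0.143 0.801 2.177
endloop
endfacet
facet normal -0.398 0.875 0.275
outer loop
vertex -0.628 0.784 1.529
vertex -0.143 0.801 2.177
vertex 0.102 1.131 1.48
endloop
endfacet
facet normal -0.410 0.802 -0.433
outer loop
vertex -0.628 0.784 1.529
vertex 0.102 1.131 1.48
vertex -0.167 0.666 0.874
endloop
endfacet
facet normal -0.781 0.212 -0.588
outer loop
vertex -0.628 0.784 1.529
vertex -0.167 0.666 0.874
vertex -0.578 0.048 1.197
endloop
endfacet
facet normal -0.305 -0.057 0.951
outer loop
vertex -0.143 0.801 2.177
vertex -0.563 0.131 2.002
vertex 0.207 0.074 2.246
endloop
endfacet
facet normal -0.688 -0.721 0.087
outer loop
vertex -0.563 0.131 2.002
vertex -0.578 0.048 1.197
vertex -0.062 -0.391 1.64
endloop
endfacet
facet normal -0.339 -0.249 -0.907
outer loop
vertex -0.578 0.048 1.197
vertex -0.167 0.666 0.874
vertex 0.183 -0.061 0.943
endloop
endfacet
facet normal 0.261 0.707 -0.658
outer loop
vertex -0.167 0.666 0.874
vertex 0.102 1.131 1.48
vertex 0.603 0.609 1.118
endloop
endfacet
facet normal 0.282 0.825 0.490
outer loop
vertex 0.102 1.131 1.48
vertex -0.143 0.801 2.177
vertex 0.618 0.692 1.923
endloop
endfacet
facet normal 0.410 -0.802 0.433
outer loop
vertex 0.668 -0.044 1.591
vertex 0.207 0.074 2.246
vertex -0.062 -0.391 1.64
endloop
endfacet
facet normal 0.398 -0.875 -0.275
outer loop
vertex 0.668 -0.044 1.591
vertex -0.062 -0.391 1.64
vertex 0.183 -0.061 0.943
endloop
endfacet
facet normal 0.760 -0.330 -0.560
outer loop
vertex 0.668 -0.044 1.591
vertex 0.183 -0.061 0.943
vertex 0.603 0.609 1.118
endloop
endfacet
facet normal 0.996 0.080 -0.027
outer loop
vertex 0.668 -0.044 1.591
vertex 0.603 0.609 1.118
vertex 0.618 0.692 1.923
endloop
endfacet
facet normal 0.781 -0.212 0.588
outer loop
vertex 0.668 -0.044 1.591
vertex 0.618 0.692 1.923
vertex 0.207 0.074 2.246
endloop
endfacet
facet normal -0.261 -0.707 0.658
outer loop
vertex -0.062 -0.391 1.64
vertex 0.207 0.074 2.246
vertex -0.563 0.131 2.002
endloop
endfacet
facet normal -0.282 -0.825 -0.490
outer loop
vertex 0.183 -0.061 0.943
vertex -0.062 -0.391 1.64
vertex -0.578 0.048 1.197
endloop
endfacet
facet normal 0.305 0.057 -0.951
outer loop
vertex 0.603 0.609 1.118
vertex 0.183 -0.061 0.943
vertex -0.167 0.666 0.874
endloop
endfacet
facet normal 0.688 0.721 -0.087
outer loop
vertex 0.618 0.692 1.923
vertex 0.603 0.609 1.118
vertex 0.102 1.131 1.48
endloop
endfacet
facet normal 0.339 0.249 0.907
outer loop
vertex 0.207 0.074 2.246
vertex 0.618 0.692 1.923
vertex -0.143 0.801 2.177
endloop
endfacet

endsolid


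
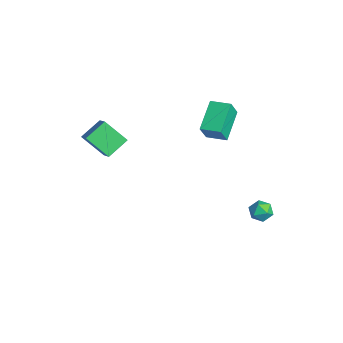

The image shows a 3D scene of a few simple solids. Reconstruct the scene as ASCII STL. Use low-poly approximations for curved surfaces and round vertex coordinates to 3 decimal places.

solid 
facet normal -0.960 0.280 -0.010
outer loop
vertex 1.841 4.487 -3.544
vertex 1.643 3.801 -3.721
vertex 1.693 3.999 -3.013
endloop
endfacet
facet normal -0.586 0.671 0.454
outer loop
vertex 1.841 4.487 -3.544
vertex 1.693 3.999 -3.013
vertex 2.268 4.454 -2.944
endloop
endfacet
facet normal -0.059 0.994 0.097
outer loop
vertex 1.841 4.487 -3.544
vertex 2.268 4.454 -2.944
vertex 2.573 4.537 -3.609
endloop
endfacet
facet normal -0.107 0.802 -0.587
outer loop
vertex 1.841 4.487 -3.544
vertex 2.573 4.537 -3.609
vertex 2.187 4.134 -4.089
endloop
endfacet
facet normal -0.664 0.361 -0.655
outer loop
vertex 1.841 4.487 -3.544
vertex 2.187 4.134 -4.089
vertex 1.643 3.801 -3.721
endloop
endfacet
facet normal -0.291 0.227 0.930
outer loop
vertex 2.268 4.454 -2.944
vertex 1.693 3.999 -3.013
vertex 2.333 3.746 -2.751
endloop
endfacet
facet normal -0.897 -0.406 0.177
outer loop
vertex 1.693 3.999 -3.013
vertex 1.643 3.801 -3.721
vertex 1.947 3.343 -3.231
endloop
endfacet
facet normal -0.418 -0.274 -0.866
outer loop
vertex 1.643 3.801 -3.721
vertex 2.187 4.134 -4.089
vertex 2.252 3.426 -3.896
endloop
endfacet
facet normal 0.484 0.439 -0.757
outer loop
vertex 2.187 4.134 -4.089
vertex 2.573 4.537 -3.609
vertex 2.827 3.881 -3.827
endloop
endfacet
facet normal 0.562 0.749 0.351
outer loop
vertex 2.573 4.537 -3.609
vertex 2.268 4.454 -2.944
vertex 2.877 4.079 -3.119
endloop
endfacet
facet normal 0.107 -0.802 0.587
outer loop
vertex 2.679 3.393 -3.296
vertex 2.333 3.746 -2.751
vertex 1.947 3.343 -3.231
endloop
endfacet
facet normal 0.059 -0.994 -0.097
outer loop
vertex 2.679 3.393 -3.296
vertex 1.947 3.343 -3.231
vertex 2.252 3.426 -3.896
endloop
endfacet
facet normal 0.586 -0.671 -0.454
outer loop
vertex 2.679 3.393 -3.296
vertex 2.252 3.426 -3.896
vertex 2.827 3.881 -3.827
endloop
endfacet
facet normal 0.960 -0.280 0.010
outer loop
vertex 2.679 3.393 -3.296
vertex 2.827 3.881 -3.827
vertex 2.877 4.079 -3.119
endloop
endfacet
facet normal 0.664 -0.361 0.655
outer loop
vertex 2.679 3.393 -3.296
vertex 2.877 4.079 -3.119
vertex 2.333 3.746 -2.751
endloop
endfacet
facet normal -0.484 -0.439 0.757
outer loop
vertex 1.947 3.343 -3.231
vertex 2.333 3.746 -2.751
vertex 1.693 3.999 -3.013
endloop
endfacet
facet normal -0.562 -0.749 -0.351
outer loop
vertex 2.252 3.426 -3.896
vertex 1.947 3.343 -3.231
vertex 1.643 3.801 -3.721
endloop
endfacet
facet normal 0.291 -0.227 -0.930
outer loop
vertex 2.827 3.881 -3.827
vertex 2.252 3.426 -3.896
vertex 2.187 4.134 -4.089
endloop
endfacet
facet normal 0.897 0.406 -0.177
outer loop
vertex 2.877 4.079 -3.119
vertex 2.827 3.881 -3.827
vertex 2.573 4.537 -3.609
endloop
endfacet
facet normal 0.418 0.274 0.866
outer loop
vertex 2.333 3.746 -2.751
vertex 2.877 4.079 -3.119
vertex 2.268 4.454 -2.944
endloop
endfacet
facet normal -0.620 -0.778 -0.101
outer loop
vertex -1.773 1.717 0.727
vertex -3.218 2.737 1.743
vertex -2.224 2.226 -0.427
endloop
endfacet
facet normal 0.709 -0.500 -0.498
outer loop
vertex -1.462 3.183 -0.303
vertex -1.773 1.717 0.727
vertex -2.224 2.226 -0.427
endloop
endfacet
facet normal -0.620 -0.778 -0.101
outer loop
vertex -2.224 2.226 -0.427
vertex -3.218 2.737 1.743
vertex -3.67 3.246 0.589
endloop
endfacet
facet normal -0.337 0.380 -0.861
outer loop
vertex -3.67 3.246 0.589
vertex -1.462 3.183 -0.303
vertex -2.224 2.226 -0.427
endloop
endfacet
facet normal 0.337 -0.380 0.861
outer loop
vertex -1.773 1.717 0.727
vertex -2.456 3.694 1.867
vertex -3.218 2.737 1.743
endloop
endfacet
facet normal 0.708 -0.500 -0.498
outer loop
vertex -1.01 2.674 0.851
vertex -1.773 1.717 0.727
vertex -1.462 3.183 -0.303
endloop
endfacet
facet normal 0.337 -0.380 0.861
outer loop
vertex -1.01 2.674 0.851
vertex -2.456 3.694 1.867
vertex -1.773 1.717 0.727
endloop
endfacet
facet normal -0.709 0.500 0.498
outer loop
vertex -3.218 2.737 1.743
vertex -2.456 3.694 1.867
vertex -3.67 3.246 0.589
endloop
endfacet
facet normal -0.337 0.380 -0.861
outer loop
vertex -2.907 4.203 0.713
vertex -1.462 3.183 -0.303
vertex -3.67 3.246 0.589
endloop
endfacet
facet normal -0.709 0.500 0.498
outer loop
vertex -3.67 3.246 0.589
vertex -2.456 3.694 1.867
vertex -2.907 4.203 0.713
endloop
endfacet
facet normal 0.620 0.778 0.100
outer loop
vertex -2.907 4.203 0.713
vertex -1.01 2.674 0.851
vertex -1.462 3.183 -0.303
endloop
endfacet
facet normal 0.620 0.778 0.101
outer loop
vertex -2.456 3.694 1.867
vertex -1.01 2.674 0.851
vertex -2.907 4.203 0.713
endloop
endfacet
facet normal -0.426 -0.598 0.679
outer loop
vertex -3.027 -3.226 1.478
vertex -4.008 -3.269 0.824
vertex -2.503 -4.403 0.771
endloop
endfacet
facet normal 0.831 0.037 0.555
outer loop
vertex -1.752 -3.351 -0.424
vertex -3.027 -3.226 1.478
vertex -2.503 -4.403 0.771
endloop
endfacet
facet normal -0.427 -0.598 0.678
outer loop
vertex -2.503 -4.403 0.771
vertex -4.008 -3.269 0.824
vertex -3.484 -4.446 0.116
endloop
endfacet
facet normal 0.356 -0.801 -0.481
outer loop
vertex -3.484 -4.446 0.116
vertex -1.752 -3.351 -0.424
vertex -2.503 -4.403 0.771
endloop
endfacet
facet normal -0.356 0.801 0.481
outer loop
vertex -3.027 -3.226 1.478
vertex -3.257 -2.217 -0.371
vertex -4.008 -3.269 0.824
endloop
endfacet
facet normal 0.831 0.036 0.555
outer loop
vertex -2.276 -2.174 0.284
vertex -3.027 -3.226 1.478
vertex -1.752 -3.351 -0.424
endloop
endfacet
facet normal -0.356 0.801 0.481
outer loop
vertex -2.276 -2.174 0.284
vertex -3.257 -2.217 -0.371
vertex -3.027 -3.226 1.478
endloop
endfacet
facet normal -0.831 -0.037 -0.555
outer loop
vertex -4.008 -3.269 0.824
vertex -3.257 -2.217 -0.371
vertex -3.484 -4.446 0.116
endloop
endfacet
facet normal 0.356 -0.801 -0.482
outer loop
vertex -2.733 -3.394 -1.078
vertex -1.752 -3.351 -0.424
vertex -3.484 -4.446 0.116
endloop
endfacet
facet normal -0.831 -0.037 -0.555
outer loop
vertex -3.484 -4.446 0.116
vertex -3.257 -2.217 -0.371
vertex -2.733 -3.394 -1.078
endloop
endfacet
facet normal 0.426 0.598 -0.679
outer loop
vertex -2.733 -3.394 -1.078
vertex -2.276 -2.174 0.284
vertex -1.752 -3.351 -0.424
endloop
endfacet
facet normal 0.427 0.598 -0.679
outer loop
vertex -3.257 -2.217 -0.371
vertex -2.276 -2.174 0.284
vertex -2.733 -3.394 -1.078
endloop
endfacet

endsolid


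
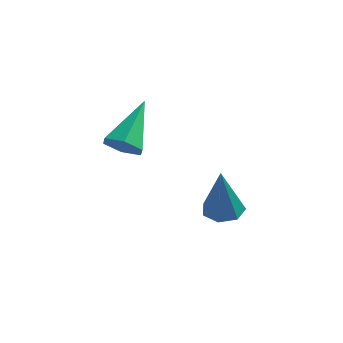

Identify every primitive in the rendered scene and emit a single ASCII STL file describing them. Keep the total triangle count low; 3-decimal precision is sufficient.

solid 
facet normal -0.212 -0.828 -0.518
outer loop
vertex -3.474 -2.572 -1.304
vertex -3.973 -2.71 -0.879
vertex -4.09 -2.339 -1.424
endloop
endfacet
facet normal 0.378 0.670 -0.639
outer loop
vertex -3.474 -2.572 -1.304
vertex -4.09 -2.339 -1.424
vertex -3.587 -1.21 0.059
endloop
endfacet
facet normal -0.214 -0.828 -0.518
outer loop
vertex -4.09 -2.339 -1.424
vertex -3.973 -2.71 -0.879
vertex -4.589 -2.476 -0.999
endloop
endfacet
facet normal -0.536 0.749 -0.388
outer loop
vertex -4.09 -2.339 -1.424
vertex -4.589 -2.476 -0.999
vertex -3.587 -1.21 0.059
endloop
endfacet
facet normal -0.214 -0.829 -0.517
outer loop
vertex -4.589 -2.476 -0.999
vertex -3.973 -2.71 -0.879
vertex -4.472 -2.847 -0.453
endloop
endfacet
facet normal -0.850 0.332 0.408
outer loop
vertex -4.589 -2.476 -0.999
vertex -4.472 -2.847 -0.453
vertex -3.587 -1.21 0.059
endloop
endfacet
facet normal -0.214 -0.829 -0.517
outer loop
vertex -4.472 -2.847 -0.453
vertex -3.973 -2.71 -0.879
vertex -3.856 -3.081 -0.333
endloop
endfacet
facet normal -0.248 -0.164 0.955
outer loop
vertex -4.472 -2.847 -0.453
vertex -3.856 -3.081 -0.333
vertex -3.587 -1.21 0.059
endloop
endfacet
facet normal -0.213 -0.829 -0.518
outer loop
vertex -3.856 -3.081 -0.333
vertex -3.973 -2.71 -0.879
vertex -3.357 -2.943 -0.759
endloop
endfacet
facet normal 0.668 -0.243 0.703
outer loop
vertex -3.856 -3.081 -0.333
vertex -3.357 -2.943 -0.759
vertex -3.587 -1.21 0.059
endloop
endfacet
facet normal -0.212 -0.828 -0.518
outer loop
vertex -3.357 -2.943 -0.759
vertex -3.973 -2.71 -0.879
vertex -3.474 -2.572 -1.304
endloop
endfacet
facet normal 0.980 0.174 -0.092
outer loop
vertex -3.357 -2.943 -0.759
vertex -3.474 -2.572 -1.304
vertex -3.587 -1.21 0.059
endloop
endfacet
facet normal 0.047 0.065 -0.997
outer loop
vertex -0.751 -1.496 -4.84
vertex -1.237 -1.021 -4.832
vertex -0.563 -0.938 -4.795
endloop
endfacet
facet normal 0.882 -0.325 0.342
outer loop
vertex -0.751 -1.496 -4.84
vertex -0.563 -0.938 -4.795
vertex -1.323 -1.139 -3.028
endloop
endfacet
facet normal 0.047 0.066 -0.997
outer loop
vertex -0.563 -0.938 -4.795
vertex -1.237 -1.021 -4.832
vertex -0.883 -0.443 -4.777
endloop
endfacet
facet normal 0.779 0.490 0.391
outer loop
vertex -0.563 -0.938 -4.795
vertex -0.883 -0.443 -4.777
vertex -1.323 -1.139 -3.028
endloop
endfacet
facet normal 0.048 0.066 -0.997
outer loop
vertex -0.883 -0.443 -4.777
vertex -1.237 -1.021 -4.832
vertex -1.47 -0.382 -4.801
endloop
endfacet
facet normal 0.080 0.919 0.386
outer loop
vertex -0.883 -0.443 -4.777
vertex -1.47 -0.382 -4.801
vertex -1.323 -1.139 -3.028
endloop
endfacet
facet normal 0.047 0.065 -0.997
outer loop
vertex -1.47 -0.382 -4.801
vertex -1.237 -1.021 -4.832
vertex -1.881 -0.803 -4.848
endloop
endfacet
facet normal -0.693 0.640 0.331
outer loop
vertex -1.47 -0.382 -4.801
vertex -1.881 -0.803 -4.848
vertex -1.323 -1.139 -3.028
endloop
endfacet
facet normal 0.047 0.066 -0.997
outer loop
vertex -1.881 -0.803 -4.848
vertex -1.237 -1.021 -4.832
vertex -1.808 -1.387 -4.883
endloop
endfacet
facet normal -0.954 -0.135 0.268
outer loop
vertex -1.881 -0.803 -4.848
vertex -1.808 -1.387 -4.883
vertex -1.323 -1.139 -3.028
endloop
endfacet
facet normal 0.047 0.066 -0.997
outer loop
vertex -1.808 -1.387 -4.883
vertex -1.237 -1.021 -4.832
vertex -1.305 -1.696 -4.88
endloop
endfacet
facet normal -0.509 -0.826 0.243
outer loop
vertex -1.808 -1.387 -4.883
vertex -1.305 -1.696 -4.88
vertex -1.323 -1.139 -3.028
endloop
endfacet
facet normal 0.048 0.066 -0.997
outer loop
vertex -1.305 -1.696 -4.88
vertex -1.237 -1.021 -4.832
vertex -0.751 -1.496 -4.84
endloop
endfacet
facet normal 0.309 -0.910 0.277
outer loop
vertex -1.305 -1.696 -4.88
vertex -0.751 -1.496 -4.84
vertex -1.323 -1.139 -3.028
endloop
endfacet

endsolid


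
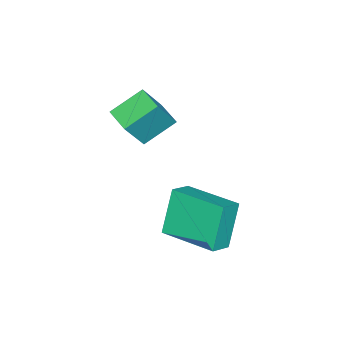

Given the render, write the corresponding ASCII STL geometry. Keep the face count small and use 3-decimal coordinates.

solid 
facet normal -0.884 0.168 -0.436
outer loop
vertex 2.943 -1.794 1.173
vertex 3.215 0.167 1.375
vertex 3.716 -1.742 -0.374
endloop
endfacet
facet normal -0.136 -0.986 -0.101
outer loop
vertex 4.485 -1.887 0.005
vertex 2.943 -1.794 1.173
vertex 3.716 -1.742 -0.374
endloop
endfacet
facet normal -0.884 0.167 -0.436
outer loop
vertex 3.716 -1.742 -0.374
vertex 3.215 0.167 1.375
vertex 3.987 0.219 -0.172
endloop
endfacet
facet normal 0.446 0.030 -0.894
outer loop
vertex 3.987 0.219 -0.172
vertex 4.485 -1.887 0.005
vertex 3.716 -1.742 -0.374
endloop
endfacet
facet normal -0.446 -0.030 0.894
outer loop
vertex 2.943 -1.794 1.173
vertex 3.984 0.022 1.754
vertex 3.215 0.167 1.375
endloop
endfacet
facet normal -0.136 -0.986 -0.101
outer loop
vertex 3.713 -1.939 1.552
vertex 2.943 -1.794 1.173
vertex 4.485 -1.887 0.005
endloop
endfacet
facet normal -0.446 -0.031 0.895
outer loop
vertex 3.713 -1.939 1.552
vertex 3.984 0.022 1.754
vertex 2.943 -1.794 1.173
endloop
endfacet
facet normal 0.136 0.986 0.101
outer loop
vertex 3.215 0.167 1.375
vertex 3.984 0.022 1.754
vertex 3.987 0.219 -0.172
endloop
endfacet
facet normal 0.446 0.030 -0.895
outer loop
vertex 4.757 0.074 0.207
vertex 4.485 -1.887 0.005
vertex 3.987 0.219 -0.172
endloop
endfacet
facet normal 0.136 0.986 0.101
outer loop
vertex 3.987 0.219 -0.172
vertex 3.984 0.022 1.754
vertex 4.757 0.074 0.207
endloop
endfacet
facet normal 0.884 -0.168 0.436
outer loop
vertex 4.757 0.074 0.207
vertex 3.713 -1.939 1.552
vertex 4.485 -1.887 0.005
endloop
endfacet
facet normal 0.884 -0.167 0.436
outer loop
vertex 3.984 0.022 1.754
vertex 3.713 -1.939 1.552
vertex 4.757 0.074 0.207
endloop
endfacet
facet normal -0.524 0.161 -0.836
outer loop
vertex 1.725 -3.437 3.653
vertex 2.214 -2.612 3.506
vertex 2.646 -4.108 2.947
endloop
endfacet
facet normal -0.504 -0.851 0.151
outer loop
vertex 3.426 -4.348 4.194
vertex 1.725 -3.437 3.653
vertex 2.646 -4.108 2.947
endloop
endfacet
facet normal -0.523 0.162 -0.837
outer loop
vertex 2.646 -4.108 2.947
vertex 2.214 -2.612 3.506
vertex 3.135 -3.283 2.801
endloop
endfacet
facet normal 0.687 -0.501 -0.526
outer loop
vertex 3.135 -3.283 2.801
vertex 3.426 -4.348 4.194
vertex 2.646 -4.108 2.947
endloop
endfacet
facet normal -0.687 0.501 0.526
outer loop
vertex 1.725 -3.437 3.653
vertex 2.994 -2.852 4.753
vertex 2.214 -2.612 3.506
endloop
endfacet
facet normal -0.504 -0.851 0.151
outer loop
vertex 2.505 -3.677 4.899
vertex 1.725 -3.437 3.653
vertex 3.426 -4.348 4.194
endloop
endfacet
facet normal -0.687 0.500 0.527
outer loop
vertex 2.505 -3.677 4.899
vertex 2.994 -2.852 4.753
vertex 1.725 -3.437 3.653
endloop
endfacet
facet normal 0.504 0.850 -0.151
outer loop
vertex 2.214 -2.612 3.506
vertex 2.994 -2.852 4.753
vertex 3.135 -3.283 2.801
endloop
endfacet
facet normal 0.687 -0.501 -0.526
outer loop
vertex 3.915 -3.523 4.047
vertex 3.426 -4.348 4.194
vertex 3.135 -3.283 2.801
endloop
endfacet
facet normal 0.504 0.851 -0.151
outer loop
vertex 3.135 -3.283 2.801
vertex 2.994 -2.852 4.753
vertex 3.915 -3.523 4.047
endloop
endfacet
facet normal 0.523 -0.161 0.837
outer loop
vertex 3.915 -3.523 4.047
vertex 2.505 -3.677 4.899
vertex 3.426 -4.348 4.194
endloop
endfacet
facet normal 0.523 -0.162 0.837
outer loop
vertex 2.994 -2.852 4.753
vertex 2.505 -3.677 4.899
vertex 3.915 -3.523 4.047
endloop
endfacet

endsolid


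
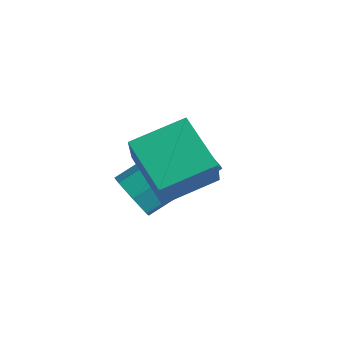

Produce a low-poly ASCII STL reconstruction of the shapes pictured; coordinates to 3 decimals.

solid 
facet normal -0.363 -0.814 -0.453
outer loop
vertex -0.319 -3.298 0.929
vertex -0.667 -2.927 0.541
vertex -0.072 -3.145 0.456
endloop
endfacet
facet normal 0.819 -0.510 0.263
outer loop
vertex -0.319 -3.298 0.929
vertex -0.072 -3.145 0.456
vertex 0.416 -1.643 1.848
endloop
endfacet
facet normal 0.819 -0.510 0.264
outer loop
vertex 0.416 -1.643 1.848
vertex -0.072 -3.145 0.456
vertex 0.663 -1.491 1.375
endloop
endfacet
facet normal 0.362 0.816 0.451
outer loop
vertex 0.416 -1.643 1.848
vertex 0.663 -1.491 1.375
vertex 0.067 -1.273 1.459
endloop
endfacet
facet normal -0.363 -0.815 -0.452
outer loop
vertex -0.072 -3.145 0.456
vertex -0.667 -2.927 0.541
vertex -0.273 -2.828 0.046
endloop
endfacet
facet normal 0.859 -0.103 -0.501
outer loop
vertex -0.072 -3.145 0.456
vertex -0.273 -2.828 0.046
vertex 0.663 -1.491 1.375
endloop
endfacet
facet normal 0.859 -0.103 -0.501
outer loop
vertex 0.663 -1.491 1.375
vertex -0.273 -2.828 0.046
vertex 0.462 -1.174 0.965
endloop
endfacet
facet normal 0.362 0.815 0.453
outer loop
vertex 0.663 -1.491 1.375
vertex 0.462 -1.174 0.965
vertex 0.067 -1.273 1.459
endloop
endfacet
facet normal -0.363 -0.815 -0.452
outer loop
vertex -0.273 -2.828 0.046
vertex -0.667 -2.927 0.541
vertex -0.771 -2.586 0.009
endloop
endfacet
facet normal 0.252 0.382 -0.889
outer loop
vertex -0.273 -2.828 0.046
vertex -0.771 -2.586 0.009
vertex 0.462 -1.174 0.965
endloop
endfacet
facet normal 0.252 0.382 -0.889
outer loop
vertex 0.462 -1.174 0.965
vertex -0.771 -2.586 0.009
vertex -0.036 -0.932 0.928
endloop
endfacet
facet normal 0.362 0.815 0.453
outer loop
vertex 0.462 -1.174 0.965
vertex -0.036 -0.932 0.928
vertex 0.067 -1.273 1.459
endloop
endfacet
facet normal -0.361 -0.816 -0.452
outer loop
vertex -0.771 -2.586 0.009
vertex -0.667 -2.927 0.541
vertex -1.192 -2.601 0.372
endloop
endfacet
facet normal -0.544 0.579 -0.607
outer loop
vertex -0.771 -2.586 0.009
vertex -1.192 -2.601 0.372
vertex -0.036 -0.932 0.928
endloop
endfacet
facet normal -0.543 0.579 -0.608
outer loop
vertex -0.036 -0.932 0.928
vertex -1.192 -2.601 0.372
vertex -0.457 -0.946 1.291
endloop
endfacet
facet normal 0.363 0.814 0.453
outer loop
vertex -0.036 -0.932 0.928
vertex -0.457 -0.946 1.291
vertex 0.067 -1.273 1.459
endloop
endfacet
facet normal -0.361 -0.816 -0.451
outer loop
vertex -1.192 -2.601 0.372
vertex -0.667 -2.927 0.541
vertex -1.217 -2.861 0.862
endloop
endfacet
facet normal -0.931 0.340 0.133
outer loop
vertex -1.192 -2.601 0.372
vertex -1.217 -2.861 0.862
vertex -0.457 -0.946 1.291
endloop
endfacet
facet normal -0.931 0.340 0.133
outer loop
vertex -0.457 -0.946 1.291
vertex -1.217 -2.861 0.862
vertex -0.482 -1.207 1.781
endloop
endfacet
facet normal 0.363 0.814 0.452
outer loop
vertex -0.457 -0.946 1.291
vertex -0.482 -1.207 1.781
vertex 0.067 -1.273 1.459
endloop
endfacet
facet normal -0.363 -0.814 -0.454
outer loop
vertex -1.217 -2.861 0.862
vertex -0.667 -2.927 0.541
vertex -0.829 -3.172 1.11
endloop
endfacet
facet normal -0.617 -0.155 0.772
outer loop
vertex -1.217 -2.861 0.862
vertex -0.829 -3.172 1.11
vertex -0.482 -1.207 1.781
endloop
endfacet
facet normal -0.616 -0.155 0.773
outer loop
vertex -0.482 -1.207 1.781
vertex -0.829 -3.172 1.11
vertex -0.094 -1.517 2.028
endloop
endfacet
facet normal 0.363 0.815 0.452
outer loop
vertex -0.482 -1.207 1.781
vertex -0.094 -1.517 2.028
vertex 0.067 -1.273 1.459
endloop
endfacet
facet normal -0.362 -0.814 -0.454
outer loop
vertex -0.829 -3.172 1.11
vertex -0.667 -2.927 0.541
vertex -0.319 -3.298 0.929
endloop
endfacet
facet normal 0.163 -0.533 0.830
outer loop
vertex -0.829 -3.172 1.11
vertex -0.319 -3.298 0.929
vertex -0.094 -1.517 2.028
endloop
endfacet
facet normal 0.161 -0.533 0.831
outer loop
vertex -0.094 -1.517 2.028
vertex -0.319 -3.298 0.929
vertex 0.416 -1.643 1.848
endloop
endfacet
facet normal 0.361 0.816 0.452
outer loop
vertex -0.094 -1.517 2.028
vertex 0.416 -1.643 1.848
vertex 0.067 -1.273 1.459
endloop
endfacet
facet normal -0.307 0.442 -0.843
outer loop
vertex 0.119 -1.939 2.489
vertex 1.299 -2.358 1.84
vertex -0.503 -3.098 2.107
endloop
endfacet
facet normal -0.837 0.297 0.460
outer loop
vertex -0.099 -3.682 3.22
vertex 0.119 -1.939 2.489
vertex -0.503 -3.098 2.107
endloop
endfacet
facet normal -0.306 0.442 -0.843
outer loop
vertex -0.503 -3.098 2.107
vertex 1.299 -2.358 1.84
vertex 0.677 -3.518 1.458
endloop
endfacet
facet normal -0.455 -0.846 -0.279
outer loop
vertex 0.677 -3.518 1.458
vertex -0.099 -3.682 3.22
vertex -0.503 -3.098 2.107
endloop
endfacet
facet normal 0.454 0.846 0.279
outer loop
vertex 0.119 -1.939 2.489
vertex 1.703 -2.942 2.953
vertex 1.299 -2.358 1.84
endloop
endfacet
facet normal -0.837 0.297 0.460
outer loop
vertex 0.523 -2.522 3.602
vertex 0.119 -1.939 2.489
vertex -0.099 -3.682 3.22
endloop
endfacet
facet normal 0.454 0.846 0.278
outer loop
vertex 0.523 -2.522 3.602
vertex 1.703 -2.942 2.953
vertex 0.119 -1.939 2.489
endloop
endfacet
facet normal 0.837 -0.297 -0.460
outer loop
vertex 1.299 -2.358 1.84
vertex 1.703 -2.942 2.953
vertex 0.677 -3.518 1.458
endloop
endfacet
facet normal -0.454 -0.846 -0.279
outer loop
vertex 1.081 -4.101 2.571
vertex -0.099 -3.682 3.22
vertex 0.677 -3.518 1.458
endloop
endfacet
facet normal 0.837 -0.298 -0.460
outer loop
vertex 0.677 -3.518 1.458
vertex 1.703 -2.942 2.953
vertex 1.081 -4.101 2.571
endloop
endfacet
facet normal 0.307 -0.442 0.843
outer loop
vertex 1.081 -4.101 2.571
vertex 0.523 -2.522 3.602
vertex -0.099 -3.682 3.22
endloop
endfacet
facet normal 0.306 -0.442 0.843
outer loop
vertex 1.703 -2.942 2.953
vertex 0.523 -2.522 3.602
vertex 1.081 -4.101 2.571
endloop
endfacet

endsolid


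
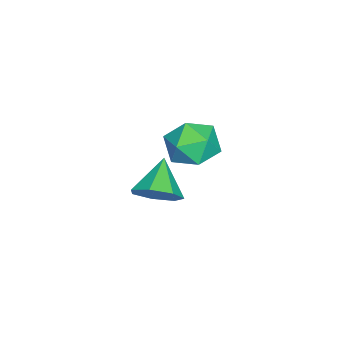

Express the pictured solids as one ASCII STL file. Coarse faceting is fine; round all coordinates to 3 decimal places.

solid 
facet normal 0.789 0.073 -0.610
outer loop
vertex 2.795 -0.201 3.022
vertex 2.193 -0.13 2.252
vertex 2.558 0.588 2.81
endloop
endfacet
facet normal 0.106 0.288 0.952
outer loop
vertex 2.795 -0.201 3.022
vertex 2.558 0.588 2.81
vertex 0.907 -0.25 3.248
endloop
endfacet
facet normal 0.788 0.075 -0.611
outer loop
vertex 2.558 0.588 2.81
vertex 2.193 -0.13 2.252
vertex 2.045 0.836 2.179
endloop
endfacet
facet normal -0.267 0.803 0.532
outer loop
vertex 2.558 0.588 2.81
vertex 2.045 0.836 2.179
vertex 0.907 -0.25 3.248
endloop
endfacet
facet normal 0.789 0.075 -0.610
outer loop
vertex 2.045 0.836 2.179
vertex 2.193 -0.13 2.252
vertex 1.644 0.357 1.602
endloop
endfacet
facet normal -0.722 0.688 -0.070
outer loop
vertex 2.045 0.836 2.179
vertex 1.644 0.357 1.602
vertex 0.907 -0.25 3.248
endloop
endfacet
facet normal 0.788 0.073 -0.611
outer loop
vertex 1.644 0.357 1.602
vertex 2.193 -0.13 2.252
vertex 1.655 -0.489 1.515
endloop
endfacet
facet normal -0.916 0.029 -0.400
outer loop
vertex 1.644 0.357 1.602
vertex 1.655 -0.489 1.515
vertex 0.907 -0.25 3.248
endloop
endfacet
facet normal 0.788 0.074 -0.611
outer loop
vertex 1.655 -0.489 1.515
vertex 2.193 -0.13 2.252
vertex 2.072 -1.064 1.983
endloop
endfacet
facet normal -0.703 -0.680 -0.209
outer loop
vertex 1.655 -0.489 1.515
vertex 2.072 -1.064 1.983
vertex 0.907 -0.25 3.248
endloop
endfacet
facet normal 0.789 0.074 -0.610
outer loop
vertex 2.072 -1.064 1.983
vertex 2.193 -0.13 2.252
vertex 2.579 -0.936 2.654
endloop
endfacet
facet normal -0.244 -0.902 0.356
outer loop
vertex 2.072 -1.064 1.983
vertex 2.579 -0.936 2.654
vertex 0.907 -0.25 3.248
endloop
endfacet
facet normal 0.789 0.074 -0.610
outer loop
vertex 2.579 -0.936 2.654
vertex 2.193 -0.13 2.252
vertex 2.795 -0.201 3.022
endloop
endfacet
facet normal 0.117 -0.472 0.874
outer loop
vertex 2.579 -0.936 2.654
vertex 2.795 -0.201 3.022
vertex 0.907 -0.25 3.248
endloop
endfacet
facet normal -0.659 0.751 -0.036
outer loop
vertex -2.397 0.938 1.311
vertex -3.267 0.164 1.073
vertex -3.011 0.442 2.199
endloop
endfacet
facet normal -0.127 0.901 0.415
outer loop
vertex -2.397 0.938 1.311
vertex -3.011 0.442 2.199
vertex -1.833 0.567 2.288
endloop
endfacet
facet normal 0.487 0.872 0.050
outer loop
vertex -2.397 0.938 1.311
vertex -1.833 0.567 2.288
vertex -1.36 0.365 1.217
endloop
endfacet
facet normal 0.333 0.705 -0.626
outer loop
vertex -2.397 0.938 1.311
vertex -1.36 0.365 1.217
vertex -2.246 0.117 0.466
endloop
endfacet
facet normal -0.375 0.630 -0.680
outer loop
vertex -2.397 0.938 1.311
vertex -2.246 0.117 0.466
vertex -3.267 0.164 1.073
endloop
endfacet
facet normal -0.110 0.391 0.914
outer loop
vertex -1.833 0.567 2.288
vertex -3.011 0.442 2.199
vertex -2.354 -0.437 2.654
endloop
endfacet
facet normal -0.972 0.149 0.184
outer loop
vertex -3.011 0.442 2.199
vertex -3.267 0.164 1.073
vertex -3.24 -0.685 1.903
endloop
endfacet
facet normal -0.512 -0.047 -0.858
outer loop
vertex -3.267 0.164 1.073
vertex -2.246 0.117 0.466
vertex -2.767 -0.887 0.832
endloop
endfacet
facet normal 0.633 0.074 -0.771
outer loop
vertex -2.246 0.117 0.466
vertex -1.36 0.365 1.217
vertex -1.589 -0.762 0.921
endloop
endfacet
facet normal 0.881 0.345 0.324
outer loop
vertex -1.36 0.365 1.217
vertex -1.833 0.567 2.288
vertex -1.333 -0.484 2.047
endloop
endfacet
facet normal -0.333 -0.705 0.626
outer loop
vertex -2.203 -1.258 1.809
vertex -2.354 -0.437 2.654
vertex -3.24 -0.685 1.903
endloop
endfacet
facet normal -0.487 -0.872 -0.050
outer loop
vertex -2.203 -1.258 1.809
vertex -3.24 -0.685 1.903
vertex -2.767 -0.887 0.832
endloop
endfacet
facet normal 0.127 -0.901 -0.415
outer loop
vertex -2.203 -1.258 1.809
vertex -2.767 -0.887 0.832
vertex -1.589 -0.762 0.921
endloop
endfacet
facet normal 0.659 -0.751 0.036
outer loop
vertex -2.203 -1.258 1.809
vertex -1.589 -0.762 0.921
vertex -1.333 -0.484 2.047
endloop
endfacet
facet normal 0.375 -0.630 0.680
outer loop
vertex -2.203 -1.258 1.809
vertex -1.333 -0.484 2.047
vertex -2.354 -0.437 2.654
endloop
endfacet
facet normal -0.633 -0.074 0.771
outer loop
vertex -3.24 -0.685 1.903
vertex -2.354 -0.437 2.654
vertex -3.011 0.442 2.199
endloop
endfacet
facet normal -0.881 -0.345 -0.324
outer loop
vertex -2.767 -0.887 0.832
vertex -3.24 -0.685 1.903
vertex -3.267 0.164 1.073
endloop
endfacet
facet normal 0.110 -0.391 -0.914
outer loop
vertex -1.589 -0.762 0.921
vertex -2.767 -0.887 0.832
vertex -2.246 0.117 0.466
endloop
endfacet
facet normal 0.972 -0.149 -0.184
outer loop
vertex -1.333 -0.484 2.047
vertex -1.589 -0.762 0.921
vertex -1.36 0.365 1.217
endloop
endfacet
facet normal 0.512 0.047 0.858
outer loop
vertex -2.354 -0.437 2.654
vertex -1.333 -0.484 2.047
vertex -1.833 0.567 2.288
endloop
endfacet

endsolid


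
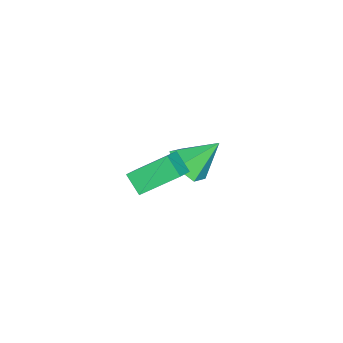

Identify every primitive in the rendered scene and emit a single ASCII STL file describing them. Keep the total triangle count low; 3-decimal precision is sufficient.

solid 
facet normal 0.307 -0.623 -0.719
outer loop
vertex -0.483 -3.499 -0.661
vertex -1.351 -4.105 -0.507
vertex -1.377 -3.302 -1.214
endloop
endfacet
facet normal 0.278 0.954 -0.109
outer loop
vertex -0.483 -3.499 -0.661
vertex -1.377 -3.302 -1.214
vertex -1.949 -2.895 0.887
endloop
endfacet
facet normal 0.308 -0.623 -0.719
outer loop
vertex -1.377 -3.302 -1.214
vertex -1.351 -4.105 -0.507
vertex -2.246 -3.908 -1.061
endloop
endfacet
facet normal -0.580 0.755 -0.304
outer loop
vertex -1.377 -3.302 -1.214
vertex -2.246 -3.908 -1.061
vertex -1.949 -2.895 0.887
endloop
endfacet
facet normal 0.308 -0.623 -0.719
outer loop
vertex -2.246 -3.908 -1.061
vertex -1.351 -4.105 -0.507
vertex -2.22 -4.711 -0.354
endloop
endfacet
facet normal -0.991 0.069 0.115
outer loop
vertex -2.246 -3.908 -1.061
vertex -2.22 -4.711 -0.354
vertex -1.949 -2.895 0.887
endloop
endfacet
facet normal 0.308 -0.624 -0.718
outer loop
vertex -2.22 -4.711 -0.354
vertex -1.351 -4.105 -0.507
vertex -1.326 -4.907 0.2
endloop
endfacet
facet normal -0.543 -0.417 0.729
outer loop
vertex -2.22 -4.711 -0.354
vertex -1.326 -4.907 0.2
vertex -1.949 -2.895 0.887
endloop
endfacet
facet normal 0.308 -0.624 -0.718
outer loop
vertex -1.326 -4.907 0.2
vertex -1.351 -4.105 -0.507
vertex -0.457 -4.302 0.047
endloop
endfacet
facet normal 0.314 -0.218 0.924
outer loop
vertex -1.326 -4.907 0.2
vertex -0.457 -4.302 0.047
vertex -1.949 -2.895 0.887
endloop
endfacet
facet normal 0.308 -0.624 -0.719
outer loop
vertex -0.457 -4.302 0.047
vertex -1.351 -4.105 -0.507
vertex -0.483 -3.499 -0.661
endloop
endfacet
facet normal 0.726 0.468 0.504
outer loop
vertex -0.457 -4.302 0.047
vertex -0.483 -3.499 -0.661
vertex -1.949 -2.895 0.887
endloop
endfacet
facet normal -0.398 -0.653 0.644
outer loop
vertex 3.528 -3.213 4.808
vertex 2.5 -3.197 4.188
vertex 4.169 -4.689 3.707
endloop
endfacet
facet normal 0.856 -0.014 0.517
outer loop
vertex 4.6 -3.983 3.012
vertex 3.528 -3.213 4.808
vertex 4.169 -4.689 3.707
endloop
endfacet
facet normal -0.399 -0.653 0.644
outer loop
vertex 4.169 -4.689 3.707
vertex 2.5 -3.197 4.188
vertex 3.142 -4.673 3.087
endloop
endfacet
facet normal 0.329 -0.757 -0.565
outer loop
vertex 3.142 -4.673 3.087
vertex 4.6 -3.983 3.012
vertex 4.169 -4.689 3.707
endloop
endfacet
facet normal -0.329 0.757 0.565
outer loop
vertex 3.528 -3.213 4.808
vertex 2.931 -2.491 3.493
vertex 2.5 -3.197 4.188
endloop
endfacet
facet normal 0.856 -0.013 0.517
outer loop
vertex 3.958 -2.507 4.113
vertex 3.528 -3.213 4.808
vertex 4.6 -3.983 3.012
endloop
endfacet
facet normal -0.329 0.757 0.565
outer loop
vertex 3.958 -2.507 4.113
vertex 2.931 -2.491 3.493
vertex 3.528 -3.213 4.808
endloop
endfacet
facet normal -0.856 0.013 -0.517
outer loop
vertex 2.5 -3.197 4.188
vertex 2.931 -2.491 3.493
vertex 3.142 -4.673 3.087
endloop
endfacet
facet normal 0.329 -0.757 -0.565
outer loop
vertex 3.572 -3.967 2.392
vertex 4.6 -3.983 3.012
vertex 3.142 -4.673 3.087
endloop
endfacet
facet normal -0.856 0.013 -0.516
outer loop
vertex 3.142 -4.673 3.087
vertex 2.931 -2.491 3.493
vertex 3.572 -3.967 2.392
endloop
endfacet
facet normal 0.398 0.653 -0.644
outer loop
vertex 3.572 -3.967 2.392
vertex 3.958 -2.507 4.113
vertex 4.6 -3.983 3.012
endloop
endfacet
facet normal 0.399 0.653 -0.644
outer loop
vertex 2.931 -2.491 3.493
vertex 3.958 -2.507 4.113
vertex 3.572 -3.967 2.392
endloop
endfacet

endsolid


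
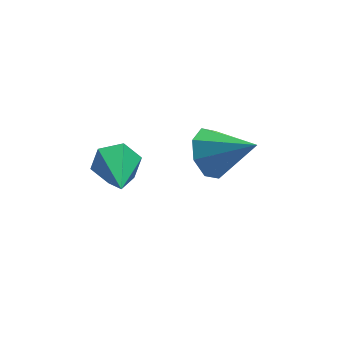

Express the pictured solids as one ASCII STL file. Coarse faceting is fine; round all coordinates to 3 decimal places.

solid 
facet normal -0.547 0.640 -0.540
outer loop
vertex 0.751 2.861 -1.806
vertex 0.142 2.142 -2.041
vertex 0.192 2.791 -1.322
endloop
endfacet
facet normal 0.570 0.402 0.717
outer loop
vertex 0.751 2.861 -1.806
vertex 0.192 2.791 -1.322
vertex 1.138 0.978 -1.059
endloop
endfacet
facet normal -0.547 0.640 -0.540
outer loop
vertex 0.192 2.791 -1.322
vertex 0.142 2.142 -2.041
vertex -0.396 2.342 -1.259
endloop
endfacet
facet normal -0.003 0.142 0.990
outer loop
vertex 0.192 2.791 -1.322
vertex -0.396 2.342 -1.259
vertex 1.138 0.978 -1.059
endloop
endfacet
facet normal -0.547 0.640 -0.540
outer loop
vertex -0.396 2.342 -1.259
vertex 0.142 2.142 -2.041
vertex -0.668 1.776 -1.654
endloop
endfacet
facet normal -0.433 -0.366 0.823
outer loop
vertex -0.396 2.342 -1.259
vertex -0.668 1.776 -1.654
vertex 1.138 0.978 -1.059
endloop
endfacet
facet normal -0.547 0.640 -0.540
outer loop
vertex -0.668 1.776 -1.654
vertex 0.142 2.142 -2.041
vertex -0.466 1.424 -2.276
endloop
endfacet
facet normal -0.468 -0.825 0.315
outer loop
vertex -0.668 1.776 -1.654
vertex -0.466 1.424 -2.276
vertex 1.138 0.978 -1.059
endloop
endfacet
facet normal -0.547 0.640 -0.539
outer loop
vertex -0.466 1.424 -2.276
vertex 0.142 2.142 -2.041
vertex 0.093 1.494 -2.76
endloop
endfacet
facet normal -0.087 -0.967 -0.240
outer loop
vertex -0.466 1.424 -2.276
vertex 0.093 1.494 -2.76
vertex 1.138 0.978 -1.059
endloop
endfacet
facet normal -0.547 0.640 -0.539
outer loop
vertex 0.093 1.494 -2.76
vertex 0.142 2.142 -2.041
vertex 0.68 1.943 -2.823
endloop
endfacet
facet normal 0.486 -0.707 -0.513
outer loop
vertex 0.093 1.494 -2.76
vertex 0.68 1.943 -2.823
vertex 1.138 0.978 -1.059
endloop
endfacet
facet normal -0.547 0.640 -0.539
outer loop
vertex 0.68 1.943 -2.823
vertex 0.142 2.142 -2.041
vertex 0.953 2.509 -2.428
endloop
endfacet
facet normal 0.916 -0.200 -0.347
outer loop
vertex 0.68 1.943 -2.823
vertex 0.953 2.509 -2.428
vertex 1.138 0.978 -1.059
endloop
endfacet
facet normal -0.547 0.640 -0.540
outer loop
vertex 0.953 2.509 -2.428
vertex 0.142 2.142 -2.041
vertex 0.751 2.861 -1.806
endloop
endfacet
facet normal 0.952 0.260 0.162
outer loop
vertex 0.953 2.509 -2.428
vertex 0.751 2.861 -1.806
vertex 1.138 0.978 -1.059
endloop
endfacet
facet normal 0.360 0.859 -0.364
outer loop
vertex -2.84 1.591 -1.301
vertex -3.237 1.996 -0.737
vertex -2.491 1.743 -0.597
endloop
endfacet
facet normal 0.674 -0.717 -0.179
outer loop
vertex -2.84 1.591 -1.301
vertex -2.491 1.743 -0.597
vertex -4.003 0.164 0.037
endloop
endfacet
facet normal 0.360 0.860 -0.362
outer loop
vertex -2.491 1.743 -0.597
vertex -3.237 1.996 -0.737
vertex -2.889 2.147 -0.033
endloop
endfacet
facet normal 0.640 -0.335 0.692
outer loop
vertex -2.491 1.743 -0.597
vertex -2.889 2.147 -0.033
vertex -4.003 0.164 0.037
endloop
endfacet
facet normal 0.359 0.860 -0.362
outer loop
vertex -2.889 2.147 -0.033
vertex -3.237 1.996 -0.737
vertex -3.635 2.4 -0.172
endloop
endfacet
facet normal -0.144 0.116 0.983
outer loop
vertex -2.889 2.147 -0.033
vertex -3.635 2.4 -0.172
vertex -4.003 0.164 0.037
endloop
endfacet
facet normal 0.358 0.860 -0.363
outer loop
vertex -3.635 2.4 -0.172
vertex -3.237 1.996 -0.737
vertex -3.984 2.248 -0.876
endloop
endfacet
facet normal -0.896 0.185 0.404
outer loop
vertex -3.635 2.4 -0.172
vertex -3.984 2.248 -0.876
vertex -4.003 0.164 0.037
endloop
endfacet
facet normal 0.358 0.860 -0.363
outer loop
vertex -3.984 2.248 -0.876
vertex -3.237 1.996 -0.737
vertex -3.586 1.844 -1.441
endloop
endfacet
facet normal -0.862 -0.197 -0.467
outer loop
vertex -3.984 2.248 -0.876
vertex -3.586 1.844 -1.441
vertex -4.003 0.164 0.037
endloop
endfacet
facet normal 0.360 0.859 -0.364
outer loop
vertex -3.586 1.844 -1.441
vertex -3.237 1.996 -0.737
vertex -2.84 1.591 -1.301
endloop
endfacet
facet normal -0.077 -0.648 -0.758
outer loop
vertex -3.586 1.844 -1.441
vertex -2.84 1.591 -1.301
vertex -4.003 0.164 0.037
endloop
endfacet

endsolid


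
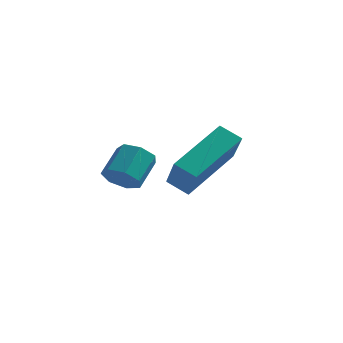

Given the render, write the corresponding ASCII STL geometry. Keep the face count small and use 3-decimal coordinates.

solid 
facet normal -0.129 -0.768 -0.628
outer loop
vertex -1.078 0.05 -0.368
vertex -1.551 -0.143 -0.035
vertex -1.55 0.243 -0.507
endloop
endfacet
facet normal 0.431 0.526 -0.733
outer loop
vertex -1.078 0.05 -0.368
vertex -1.55 0.243 -0.507
vertex -0.936 0.895 0.322
endloop
endfacet
facet normal 0.432 0.525 -0.733
outer loop
vertex -0.936 0.895 0.322
vertex -1.55 0.243 -0.507
vertex -1.408 1.088 0.182
endloop
endfacet
facet normal 0.129 0.769 0.626
outer loop
vertex -0.936 0.895 0.322
vertex -1.408 1.088 0.182
vertex -1.409 0.703 0.655
endloop
endfacet
facet normal -0.129 -0.767 -0.628
outer loop
vertex -1.55 0.243 -0.507
vertex -1.551 -0.143 -0.035
vertex -2.024 0.146 -0.291
endloop
endfacet
facet normal -0.428 0.613 -0.664
outer loop
vertex -1.55 0.243 -0.507
vertex -2.024 0.146 -0.291
vertex -1.408 1.088 0.182
endloop
endfacet
facet normal -0.430 0.614 -0.662
outer loop
vertex -1.408 1.088 0.182
vertex -2.024 0.146 -0.291
vertex -1.881 0.991 0.399
endloop
endfacet
facet normal 0.130 0.769 0.626
outer loop
vertex -1.408 1.088 0.182
vertex -1.881 0.991 0.399
vertex -1.409 0.703 0.655
endloop
endfacet
facet normal -0.130 -0.768 -0.627
outer loop
vertex -2.024 0.146 -0.291
vertex -1.551 -0.143 -0.035
vertex -2.141 -0.168 0.118
endloop
endfacet
facet normal -0.967 0.239 -0.093
outer loop
vertex -2.024 0.146 -0.291
vertex -2.141 -0.168 0.118
vertex -1.881 0.991 0.399
endloop
endfacet
facet normal -0.966 0.240 -0.095
outer loop
vertex -1.881 0.991 0.399
vertex -2.141 -0.168 0.118
vertex -1.999 0.677 0.808
endloop
endfacet
facet normal 0.129 0.768 0.627
outer loop
vertex -1.881 0.991 0.399
vertex -1.999 0.677 0.808
vertex -1.409 0.703 0.655
endloop
endfacet
facet normal -0.130 -0.768 -0.627
outer loop
vertex -2.141 -0.168 0.118
vertex -1.551 -0.143 -0.035
vertex -1.814 -0.463 0.412
endloop
endfacet
facet normal -0.776 -0.316 0.546
outer loop
vertex -2.141 -0.168 0.118
vertex -1.814 -0.463 0.412
vertex -1.999 0.677 0.808
endloop
endfacet
facet normal -0.776 -0.316 0.546
outer loop
vertex -1.999 0.677 0.808
vertex -1.814 -0.463 0.412
vertex -1.672 0.382 1.102
endloop
endfacet
facet normal 0.129 0.768 0.627
outer loop
vertex -1.999 0.677 0.808
vertex -1.672 0.382 1.102
vertex -1.409 0.703 0.655
endloop
endfacet
facet normal -0.129 -0.769 -0.626
outer loop
vertex -1.814 -0.463 0.412
vertex -1.551 -0.143 -0.035
vertex -1.289 -0.517 0.37
endloop
endfacet
facet normal -0.003 -0.632 0.775
outer loop
vertex -1.814 -0.463 0.412
vertex -1.289 -0.517 0.37
vertex -1.672 0.382 1.102
endloop
endfacet
facet normal -0.001 -0.632 0.775
outer loop
vertex -1.672 0.382 1.102
vertex -1.289 -0.517 0.37
vertex -1.147 0.328 1.059
endloop
endfacet
facet normal 0.130 0.767 0.628
outer loop
vertex -1.672 0.382 1.102
vertex -1.147 0.328 1.059
vertex -1.409 0.703 0.655
endloop
endfacet
facet normal -0.128 -0.769 -0.627
outer loop
vertex -1.289 -0.517 0.37
vertex -1.551 -0.143 -0.035
vertex -0.961 -0.288 0.022
endloop
endfacet
facet normal 0.775 -0.472 0.420
outer loop
vertex -1.289 -0.517 0.37
vertex -0.961 -0.288 0.022
vertex -1.147 0.328 1.059
endloop
endfacet
facet normal 0.775 -0.473 0.420
outer loop
vertex -1.147 0.328 1.059
vertex -0.961 -0.288 0.022
vertex -0.819 0.557 0.712
endloop
endfacet
facet normal 0.129 0.767 0.628
outer loop
vertex -1.147 0.328 1.059
vertex -0.819 0.557 0.712
vertex -1.409 0.703 0.655
endloop
endfacet
facet normal -0.128 -0.768 -0.627
outer loop
vertex -0.961 -0.288 0.022
vertex -1.551 -0.143 -0.035
vertex -1.078 0.05 -0.368
endloop
endfacet
facet normal 0.967 0.044 -0.252
outer loop
vertex -0.961 -0.288 0.022
vertex -1.078 0.05 -0.368
vertex -0.819 0.557 0.712
endloop
endfacet
facet normal 0.967 0.044 -0.252
outer loop
vertex -0.819 0.557 0.712
vertex -1.078 0.05 -0.368
vertex -0.936 0.895 0.322
endloop
endfacet
facet normal 0.130 0.768 0.627
outer loop
vertex -0.819 0.557 0.712
vertex -0.936 0.895 0.322
vertex -1.409 0.703 0.655
endloop
endfacet
facet normal -0.863 0.078 0.500
outer loop
vertex 0.083 3.432 1.065
vertex -0.433 4.215 0.052
vertex -0.666 1.628 0.053
endloop
endfacet
facet normal 0.374 -0.567 0.734
outer loop
vertex 0.033 1.565 -0.352
vertex 0.083 3.432 1.065
vertex -0.666 1.628 0.053
endloop
endfacet
facet normal -0.863 0.078 0.500
outer loop
vertex -0.666 1.628 0.053
vertex -0.433 4.215 0.052
vertex -1.182 2.411 -0.96
endloop
endfacet
facet normal -0.341 -0.820 -0.460
outer loop
vertex -1.182 2.411 -0.96
vertex 0.033 1.565 -0.352
vertex -0.666 1.628 0.053
endloop
endfacet
facet normal 0.341 0.820 0.460
outer loop
vertex 0.083 3.432 1.065
vertex 0.266 4.152 -0.353
vertex -0.433 4.215 0.052
endloop
endfacet
facet normal 0.374 -0.567 0.734
outer loop
vertex 0.782 3.369 0.66
vertex 0.083 3.432 1.065
vertex 0.033 1.565 -0.352
endloop
endfacet
facet normal 0.341 0.820 0.460
outer loop
vertex 0.782 3.369 0.66
vertex 0.266 4.152 -0.353
vertex 0.083 3.432 1.065
endloop
endfacet
facet normal -0.374 0.567 -0.734
outer loop
vertex -0.433 4.215 0.052
vertex 0.266 4.152 -0.353
vertex -1.182 2.411 -0.96
endloop
endfacet
facet normal -0.341 -0.820 -0.460
outer loop
vertex -0.483 2.348 -1.365
vertex 0.033 1.565 -0.352
vertex -1.182 2.411 -0.96
endloop
endfacet
facet normal -0.374 0.567 -0.734
outer loop
vertex -1.182 2.411 -0.96
vertex 0.266 4.152 -0.353
vertex -0.483 2.348 -1.365
endloop
endfacet
facet normal 0.863 -0.078 -0.500
outer loop
vertex -0.483 2.348 -1.365
vertex 0.782 3.369 0.66
vertex 0.033 1.565 -0.352
endloop
endfacet
facet normal 0.863 -0.078 -0.500
outer loop
vertex 0.266 4.152 -0.353
vertex 0.782 3.369 0.66
vertex -0.483 2.348 -1.365
endloop
endfacet

endsolid
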